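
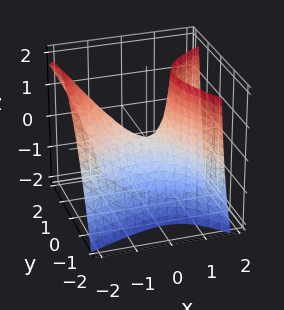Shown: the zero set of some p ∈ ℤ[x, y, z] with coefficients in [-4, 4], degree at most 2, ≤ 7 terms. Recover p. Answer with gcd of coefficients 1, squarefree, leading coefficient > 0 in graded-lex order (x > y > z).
2*x^2 - 3*x*y + 2*x*z - 3*y^2 - 2*z

1. The degree is 2 — the shape is more complex than any degree-1 surface.
2. From the axis intercepts and sections: it meets the y-axis at y = 0 (among the integer gridlines); it crosses the x-axis at the gridline x = 0.
3. Matching integer coefficients to the picture gives p.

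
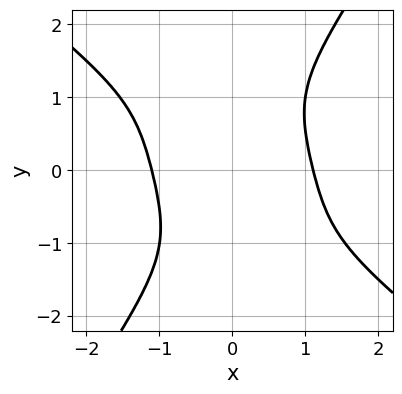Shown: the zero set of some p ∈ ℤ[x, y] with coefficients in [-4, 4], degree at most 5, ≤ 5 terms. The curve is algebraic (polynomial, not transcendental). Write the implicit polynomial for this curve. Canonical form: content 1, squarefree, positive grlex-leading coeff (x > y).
(a) Degree: the shape is more complex than any degree-3 curve, so deg p = 4.
(b) Against the integer gridlines: the curve avoids every integer y-axis point in the box.
(c) Putting this together gives p.

2*x^4 + 2*x^3*y - y^4 - 3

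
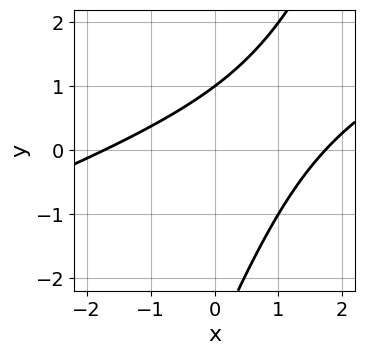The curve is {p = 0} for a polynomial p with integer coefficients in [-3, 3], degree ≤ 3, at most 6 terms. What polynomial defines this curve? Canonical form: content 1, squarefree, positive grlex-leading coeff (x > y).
(a) The degree is 2 — no degree-1 curve has this shape.
(b) Against the integer gridlines: one y-axis crossing is at y = 1.
(c) Fitting integer coefficients to these (and the overall shape) gives p.

x^2 - 3*x*y + y^2 + 2*y - 3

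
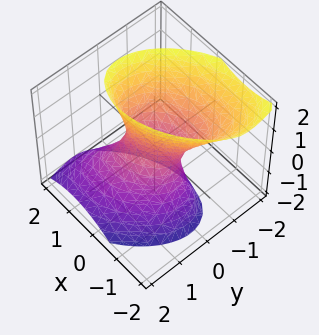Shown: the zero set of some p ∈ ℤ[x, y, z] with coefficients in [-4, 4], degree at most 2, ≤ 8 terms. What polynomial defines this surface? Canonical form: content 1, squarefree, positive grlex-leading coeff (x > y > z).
2*x^2 - 2*x*y + 3*y^2 + 2*y*z - z^2 - 1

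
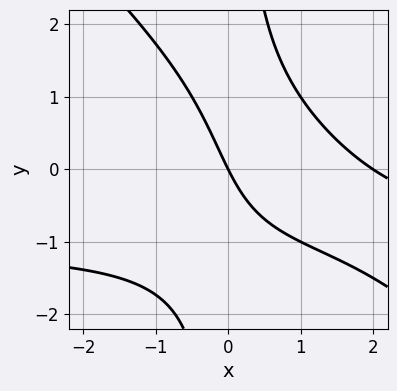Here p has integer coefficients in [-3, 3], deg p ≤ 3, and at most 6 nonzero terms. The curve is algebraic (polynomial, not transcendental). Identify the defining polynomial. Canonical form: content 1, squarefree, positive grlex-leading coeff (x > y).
deg p = 3. A generic line meets the curve in up to 3 points.
From the visible intercepts: it meets the y-axis at y = 0 (among the integer gridlines); the x-axis gridline crossings are at x ∈ {0, 2}.
The integer polynomial consistent with all of this is the stated p.

x^2*y + x*y^2 + x^2 - 2*x - y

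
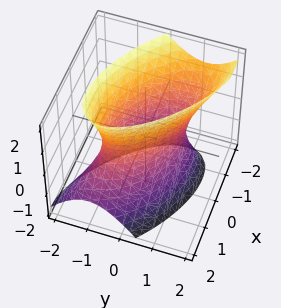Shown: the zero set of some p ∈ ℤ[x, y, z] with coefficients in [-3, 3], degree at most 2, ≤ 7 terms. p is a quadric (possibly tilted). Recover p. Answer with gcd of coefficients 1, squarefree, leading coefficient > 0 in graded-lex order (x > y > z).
2*x^2 + 3*x*y + x*z + 3*y^2 - z^2 - 2

First, the degree is 2 — a generic line meets the surface in up to 2 points.
Then, from the visible intercepts: among the integer gridlines, it crosses the x-axis at x ∈ {-1, 1}; the surface avoids every integer z-axis point in the box.
Finally, matching integer coefficients to the picture gives p.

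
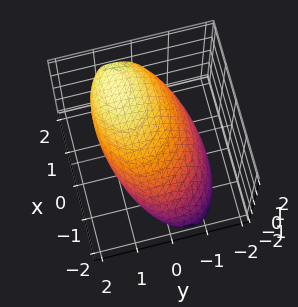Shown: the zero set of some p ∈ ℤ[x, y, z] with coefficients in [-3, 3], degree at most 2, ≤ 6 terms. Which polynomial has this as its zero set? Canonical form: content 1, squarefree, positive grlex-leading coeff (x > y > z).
First, deg p = 2. No degree-1 surface has this shape.
Next, observable constraints: the z-axis gridline crossings are at z ∈ {-1, 1}.
Finally, the integer polynomial consistent with all of this is the stated p.

x^2 - 2*x*z + 2*y^2 - 2*y*z + 3*z^2 - 3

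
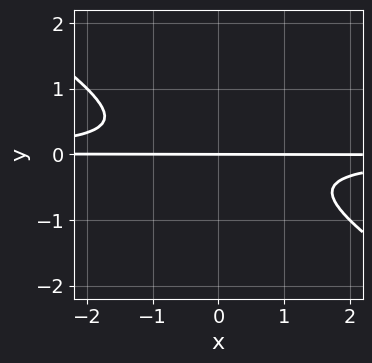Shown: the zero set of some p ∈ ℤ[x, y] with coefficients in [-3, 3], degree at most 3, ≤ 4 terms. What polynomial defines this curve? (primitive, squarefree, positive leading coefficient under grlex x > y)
First, degree: no degree-2 curve has this shape, so deg p = 3.
Next, observable constraints: every point of the x-axis in the box is on the curve; one y-axis crossing is at y = 0.
Finally, assembling these constraints gives the stated polynomial.

2*x*y^2 + 3*y^3 + y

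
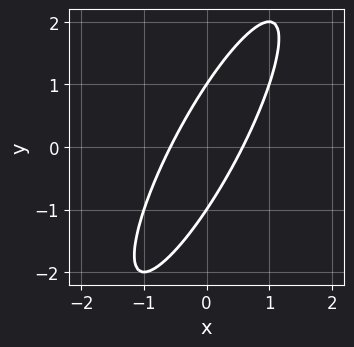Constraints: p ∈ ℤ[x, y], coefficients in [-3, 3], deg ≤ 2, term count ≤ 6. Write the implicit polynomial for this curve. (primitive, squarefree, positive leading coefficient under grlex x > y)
First, degree: no degree-1 curve has this shape, so deg p = 2.
Next, reading off the gridlines: among the integer gridlines, it crosses the y-axis at y ∈ {-1, 1}.
Finally, these observations pin down the coefficients.

3*x^2 - 3*x*y + y^2 - 1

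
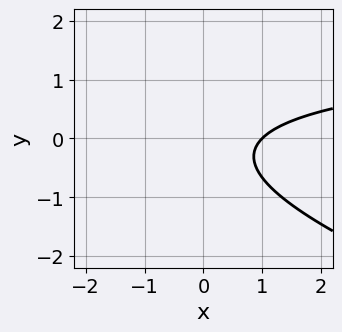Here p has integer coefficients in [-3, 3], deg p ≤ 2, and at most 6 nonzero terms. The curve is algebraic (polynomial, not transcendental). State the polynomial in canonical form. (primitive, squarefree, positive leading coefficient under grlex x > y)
x*y + 3*y^2 - 2*x + y + 2

deg p = 2.
Against the integer gridlines: it crosses the x-axis at the gridline x = 1; it misses every integer gridline on the y-axis.
Together with the visible shape, these determine p as stated.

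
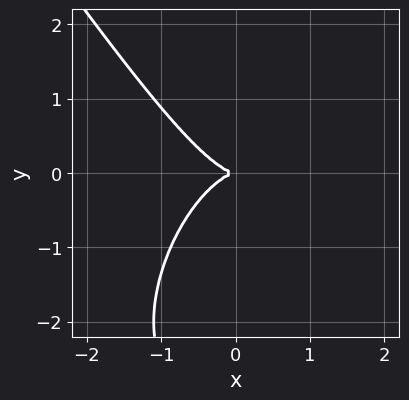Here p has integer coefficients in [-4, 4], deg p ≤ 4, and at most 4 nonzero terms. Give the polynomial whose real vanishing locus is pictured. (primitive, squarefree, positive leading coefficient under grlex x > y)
First, deg p = 3. No degree-2 curve has this shape.
Next, from the axis intercepts and sections: one x-axis crossing is at x = 0; it meets the y-axis at y = 0 (among the integer gridlines).
Finally, the integer polynomial consistent with all of this is the stated p.

3*x^3 + y^3 + 3*y^2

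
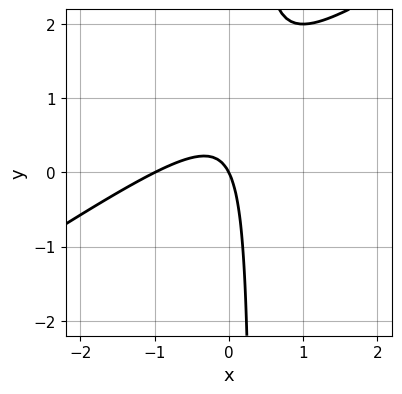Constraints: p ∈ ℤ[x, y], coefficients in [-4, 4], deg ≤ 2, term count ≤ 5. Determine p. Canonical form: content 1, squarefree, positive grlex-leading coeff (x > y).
Degree: no degree-1 curve has this shape, so deg p = 2.
Observable constraints: among the integer gridlines, it crosses the x-axis at x ∈ {-1, 0}; one y-axis crossing is at y = 0.
Fitting integer coefficients to these (and the overall shape) gives p.

2*x^2 - 3*x*y + 2*x + y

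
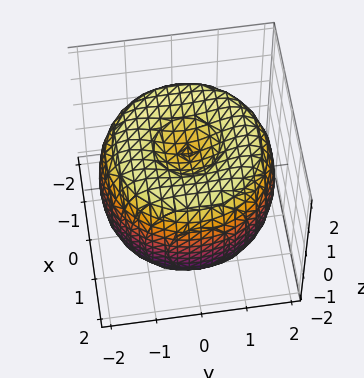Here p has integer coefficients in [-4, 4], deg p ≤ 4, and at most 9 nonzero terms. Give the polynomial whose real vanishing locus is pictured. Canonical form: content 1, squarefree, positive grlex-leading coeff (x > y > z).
(a) deg p = 4.
(b) Symmetries: the z-axis is an axis of rotation, so x and y enter only as x² + y².
(c) Reading off the gridlines: a circular section at z = -1 has radius between 1 and 2; among the integer gridlines, it crosses the z-axis at z ∈ {-1, 1}.
(d) These observations pin down the coefficients.

x^4 + 2*x^2*y^2 + y^4 - 3*x^2 - 3*y^2 + 2*z^2 - 2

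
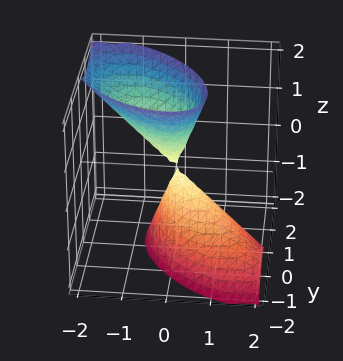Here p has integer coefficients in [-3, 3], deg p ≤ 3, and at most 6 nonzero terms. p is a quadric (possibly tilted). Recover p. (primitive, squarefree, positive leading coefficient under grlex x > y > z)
First, I count 2 distinct pieces.
Next, degree: no degree-1 surface has this shape, so deg p = 2.
Then, from the axis intercepts and sections: it crosses the z-axis at the gridline z = 0; it meets the x-axis at x = 0 (among the integer gridlines); it crosses the y-axis at the gridline y = 0.
Finally, fitting integer coefficients to these (and the overall shape) gives p.

3*x^2 + 3*x*y + 2*x*z + 3*y^2 - z^2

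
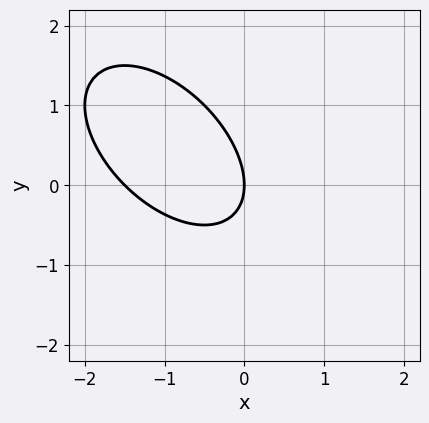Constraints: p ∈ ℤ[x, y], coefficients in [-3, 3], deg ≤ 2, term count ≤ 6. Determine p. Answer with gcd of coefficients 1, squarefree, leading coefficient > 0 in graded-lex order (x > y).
(a) Degree: no degree-1 curve has this shape, so deg p = 2.
(b) From the visible intercepts: it crosses the y-axis at the gridline y = 0; one x-axis crossing is at x = 0.
(c) Assembling these constraints gives the stated polynomial.

2*x^2 + 2*x*y + 2*y^2 + 3*x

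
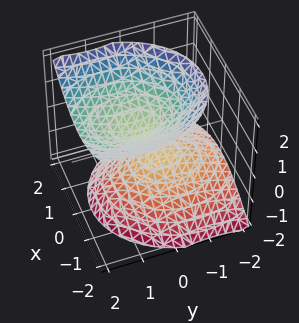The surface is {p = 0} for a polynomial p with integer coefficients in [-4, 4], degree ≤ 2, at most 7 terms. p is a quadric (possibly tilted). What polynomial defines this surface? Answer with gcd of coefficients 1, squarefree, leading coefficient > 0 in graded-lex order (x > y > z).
3*x^2 + 2*y^2 - 2*y*z - 3*z^2 + 1

1. The picture has 2 separate pieces. Treating them together as one polynomial.
2. deg p = 2. The shape is more complex than any degree-1 surface.
3. Reading off the gridlines: the surface avoids every integer y-axis point in the box; it misses every integer gridline on the x-axis.
4. Matching integer coefficients to the picture gives p.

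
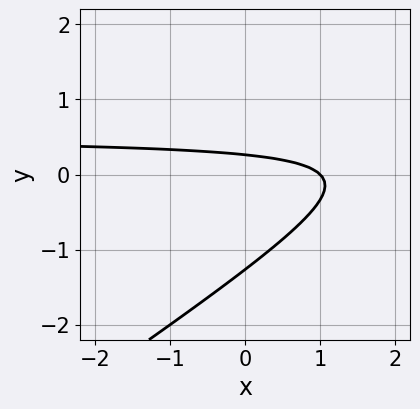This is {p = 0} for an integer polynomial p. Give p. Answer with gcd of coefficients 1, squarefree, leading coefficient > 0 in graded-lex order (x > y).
2*x*y - 3*y^2 - x - 3*y + 1

First, degree: no degree-1 curve has this shape, so deg p = 2.
Then, from the visible intercepts: it meets the x-axis at x = 1 (among the integer gridlines).
Finally, matching integer coefficients to the picture gives p.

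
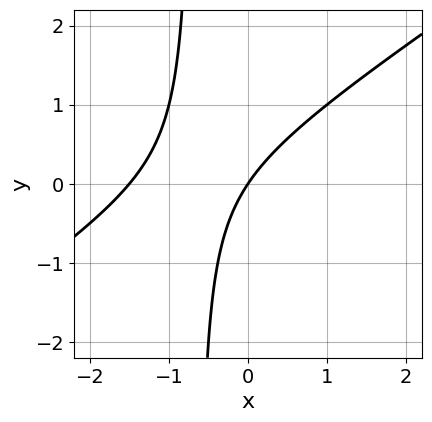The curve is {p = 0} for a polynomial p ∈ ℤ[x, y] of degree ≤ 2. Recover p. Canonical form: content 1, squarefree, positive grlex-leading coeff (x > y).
2*x^2 - 3*x*y + 3*x - 2*y

(a) The degree is 2 — the shape is more complex than any degree-1 curve.
(b) Against the integer gridlines: one x-axis crossing is at x = 0; it crosses the y-axis at the gridline y = 0.
(c) These observations pin down the coefficients.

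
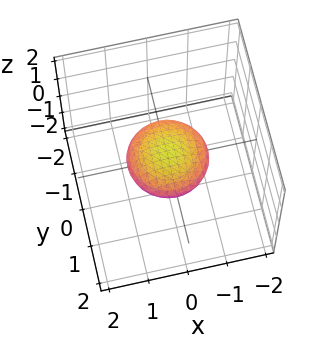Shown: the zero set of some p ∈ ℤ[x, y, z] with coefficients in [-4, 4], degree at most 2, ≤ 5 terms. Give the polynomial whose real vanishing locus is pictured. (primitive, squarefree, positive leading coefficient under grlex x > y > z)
x^2 + y^2 + 3*z^2 - 1

First, degree: a closed, bounded, convex surface; a quadric, so deg p = 2.
Next, symmetries: every cross-section ⟂ z is a circle, so x, y appear only via x² + y²; mirror symmetry z ↦ −z ⇒ only even powers of z.
Then, from the visible intercepts: among the integer gridlines, it crosses the y-axis at y ∈ {-1, 1}; a circular section at z = 0 has radius exactly 1; the x-axis gridline crossings are at x ∈ {-1, 1}.
Finally, solving for integer coefficients yields p as stated.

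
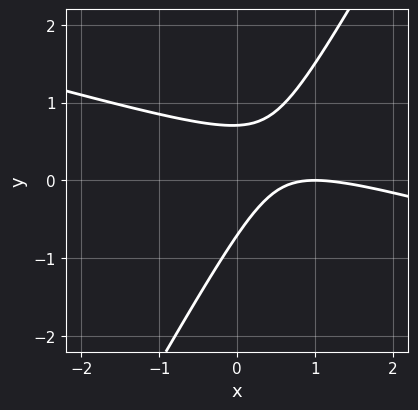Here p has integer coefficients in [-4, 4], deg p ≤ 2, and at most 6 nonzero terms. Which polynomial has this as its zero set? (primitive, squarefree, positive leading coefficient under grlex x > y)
Degree: a generic line meets the curve in up to 2 points, so deg p = 2.
Checking where it meets the axes: it meets the x-axis at x = 1 (among the integer gridlines).
These observations pin down the coefficients.

x^2 + 3*x*y - 2*y^2 - 2*x + 1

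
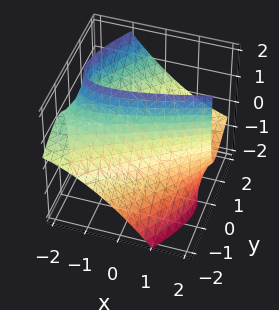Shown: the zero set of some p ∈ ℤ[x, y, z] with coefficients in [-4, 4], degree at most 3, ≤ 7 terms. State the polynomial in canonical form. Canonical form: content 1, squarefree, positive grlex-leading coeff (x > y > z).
(a) The degree is 2 — a generic line meets the surface in up to 2 points.
(b) Checking where it meets the axes: no z-intercept at any integer in the box.
(c) Solving for integer coefficients yields p as stated.

x^2 - 3*x*y + 2*y^2 - 3*y*z - 3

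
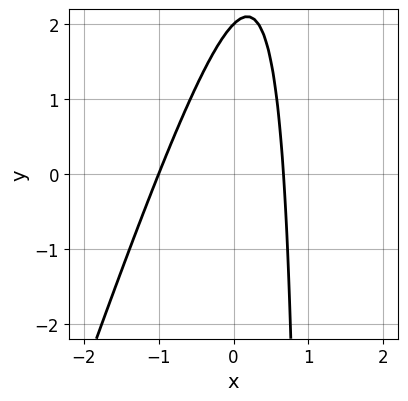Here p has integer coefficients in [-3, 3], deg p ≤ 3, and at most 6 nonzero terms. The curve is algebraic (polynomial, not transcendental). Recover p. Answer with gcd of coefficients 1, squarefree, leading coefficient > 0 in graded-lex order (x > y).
3*x^2 - x*y + x + y - 2

1. The degree is 2 — the shape is more complex than any degree-1 curve.
2. Reading off the gridlines: it meets the x-axis at x = -1 (among the integer gridlines); it crosses the y-axis at the gridline y = 2.
3. The integer polynomial consistent with all of this is the stated p.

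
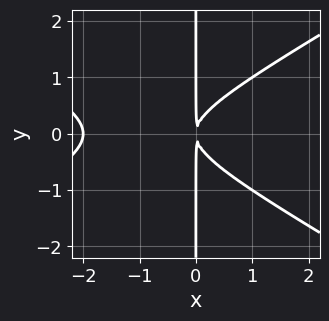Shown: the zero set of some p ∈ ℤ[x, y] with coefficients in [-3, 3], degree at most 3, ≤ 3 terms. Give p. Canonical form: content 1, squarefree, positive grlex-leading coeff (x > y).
x^3 - 3*x*y^2 + 2*x^2

(a) deg p = 3. No degree-2 curve has this shape.
(b) Symmetries: mirror symmetry y ↦ −y ⇒ only even powers of y.
(c) From the axis intercepts and sections: every point of the y-axis in the box is on the curve; it crosses the x-axis at the gridline x = -2.
(d) Matching integer coefficients to the picture gives p.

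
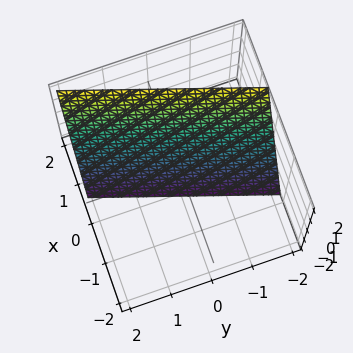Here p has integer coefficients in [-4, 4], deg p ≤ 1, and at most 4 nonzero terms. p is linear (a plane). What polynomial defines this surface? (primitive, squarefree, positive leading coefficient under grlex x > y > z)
The degree is 1 — every cross-section is a straight line — this is a plane.
Checking where it meets the axes: one y-axis crossing is at y = -2; it meets the z-axis at z = -2 (among the integer gridlines).
Fitting integer coefficients to these (and the overall shape) gives p.

3*x - y - z - 2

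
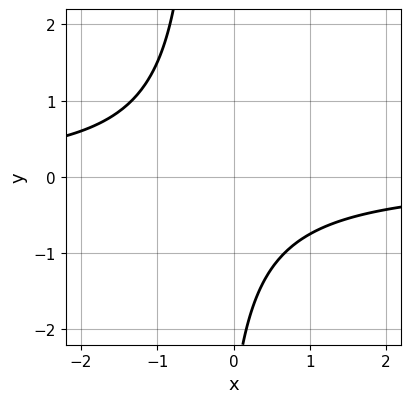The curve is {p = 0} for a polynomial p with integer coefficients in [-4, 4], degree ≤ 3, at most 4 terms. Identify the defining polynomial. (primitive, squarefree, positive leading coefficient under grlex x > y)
(a) deg p = 2.
(b) Against the integer gridlines: no x-intercept at any integer in the box; it misses every integer gridline on the y-axis.
(c) Matching integer coefficients to the picture gives p.

3*x*y + y + 3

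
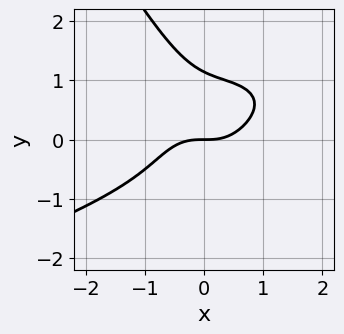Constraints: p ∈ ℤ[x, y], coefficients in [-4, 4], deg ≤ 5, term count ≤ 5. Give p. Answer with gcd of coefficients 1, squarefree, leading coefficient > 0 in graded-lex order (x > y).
(a) deg p = 4. No degree-3 curve has this shape.
(b) Checking where it meets the axes: it meets the x-axis at x = 0 (among the integer gridlines); it meets the y-axis at y = 0 (among the integer gridlines).
(c) Putting this together gives p.

3*x*y^3 + 2*y^4 + 3*x^3 - 2*x^2*y - 3*y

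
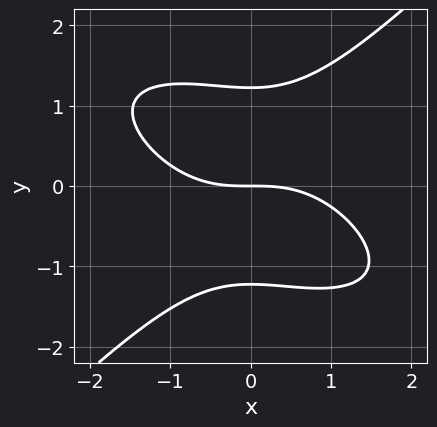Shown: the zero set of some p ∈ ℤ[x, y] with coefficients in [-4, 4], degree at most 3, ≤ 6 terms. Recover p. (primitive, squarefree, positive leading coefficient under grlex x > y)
x^3 + x^2*y - 2*y^3 + 3*y

1. deg p = 3.
2. Checking where it meets the axes: one x-axis crossing is at x = 0; it meets the y-axis at y = 0 (among the integer gridlines).
3. Matching integer coefficients to the picture gives p.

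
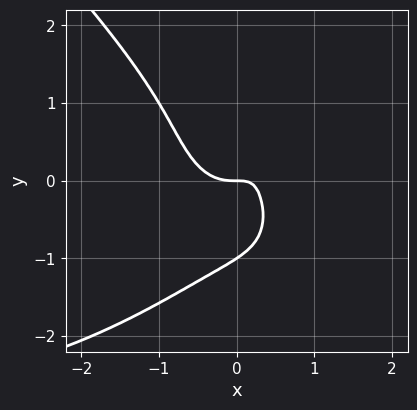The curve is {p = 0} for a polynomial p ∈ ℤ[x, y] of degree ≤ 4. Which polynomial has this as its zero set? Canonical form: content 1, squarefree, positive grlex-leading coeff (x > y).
x^3*y + y^4 + 3*x^3 - 2*x*y + y

First, degree: the shape is more complex than any degree-3 curve, so deg p = 4.
Next, against the integer gridlines: among the integer gridlines, it crosses the y-axis at y ∈ {-1, 0}; one x-axis crossing is at x = 0.
Finally, fitting integer coefficients to these (and the overall shape) gives p.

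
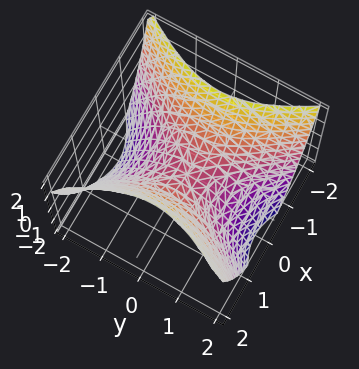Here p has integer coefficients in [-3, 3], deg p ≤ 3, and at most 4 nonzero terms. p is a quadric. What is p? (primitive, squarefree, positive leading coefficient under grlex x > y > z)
3*x^2 - 2*y^2 - 3*z

1. Degree: a hyperbolic paraboloid; a quadric, so deg p = 2.
2. Symmetries: the x ↦ −x reflection is a symmetry, so x appears only in even powers; it's symmetric under y → −y, forcing even powers of y.
3. From the axis intercepts and sections: one y-axis crossing is at y = 0; it meets the x-axis at x = 0 (among the integer gridlines).
4. These observations pin down the coefficients.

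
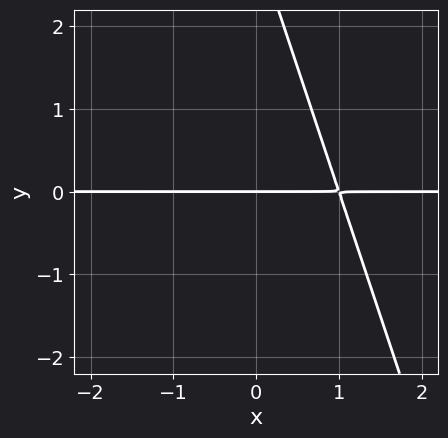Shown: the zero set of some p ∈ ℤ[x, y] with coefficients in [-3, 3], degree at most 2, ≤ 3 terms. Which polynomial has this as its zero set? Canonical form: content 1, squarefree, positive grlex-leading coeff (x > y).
3*x*y + y^2 - 3*y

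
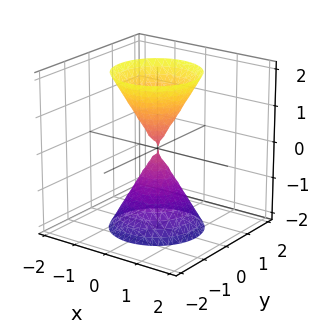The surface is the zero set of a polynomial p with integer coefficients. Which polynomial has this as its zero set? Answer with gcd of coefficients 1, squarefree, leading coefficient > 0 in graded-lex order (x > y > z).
3*x^2 + 3*y^2 - z^2

First, I count 2 distinct pieces.
Then, degree: two nappes meeting at a single point; a quadric, so deg p = 2.
Then, symmetry: every cross-section ⟂ z is a circle, so x, y appear only via x² + y²; it's symmetric under z → −z, forcing even powers of z.
Next, checking where it meets the axes: it crosses the z-axis at the gridline z = 0; it crosses the x-axis at the gridline x = 0; one y-axis crossing is at y = 0.
Finally, the integer polynomial consistent with all of this is the stated p.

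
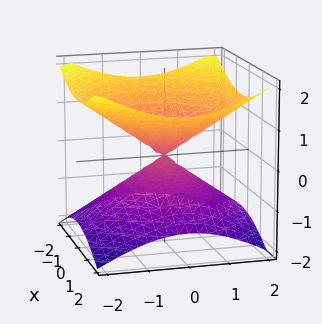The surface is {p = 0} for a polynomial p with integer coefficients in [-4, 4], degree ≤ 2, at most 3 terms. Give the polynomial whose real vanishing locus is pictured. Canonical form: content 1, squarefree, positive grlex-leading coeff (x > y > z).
x^2 + y^2 - 2*z^2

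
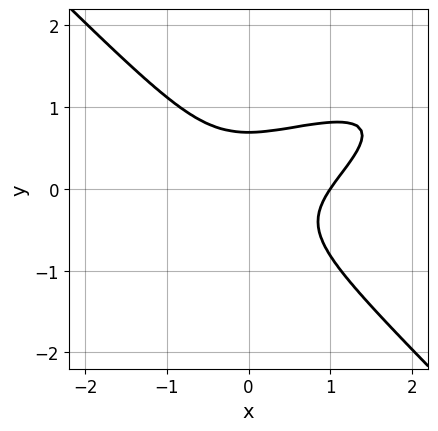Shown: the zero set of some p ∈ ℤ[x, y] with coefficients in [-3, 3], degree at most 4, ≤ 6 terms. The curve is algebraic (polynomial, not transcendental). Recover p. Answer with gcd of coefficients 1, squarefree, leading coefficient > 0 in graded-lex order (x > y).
1. deg p = 3. A generic line meets the curve in up to 3 points.
2. Observable constraints: it meets the x-axis at x = 1 (among the integer gridlines).
3. Fitting integer coefficients to these (and the overall shape) gives p.

x^3 - 2*x^2*y + 3*y^3 - 1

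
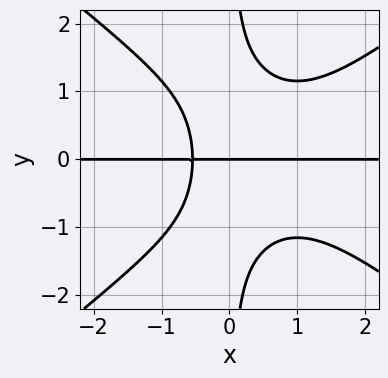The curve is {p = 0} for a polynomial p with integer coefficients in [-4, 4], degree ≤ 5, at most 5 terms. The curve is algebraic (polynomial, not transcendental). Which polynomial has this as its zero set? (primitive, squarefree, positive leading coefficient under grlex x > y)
2*x^3*y - 3*x*y^3 - 2*x^2*y + 2*x*y + 2*y

(a) Degree: the shape is more complex than any degree-3 curve, so deg p = 4.
(b) Reading off the gridlines: it meets the y-axis at y = 0 (among the integer gridlines); every point of the x-axis in the box is on the curve.
(c) The integer polynomial consistent with all of this is the stated p.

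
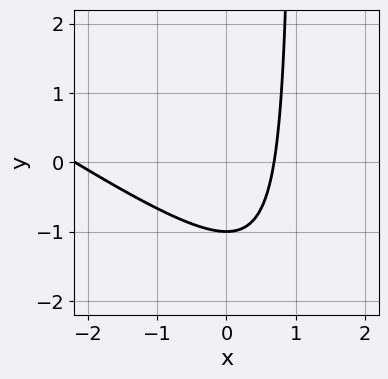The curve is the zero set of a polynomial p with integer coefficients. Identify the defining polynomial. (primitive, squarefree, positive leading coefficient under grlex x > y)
1. deg p = 2.
2. Reading off the gridlines: one y-axis crossing is at y = -1.
3. Together with the visible shape, these determine p as stated.

2*x^2 + 3*x*y + 3*x - 3*y - 3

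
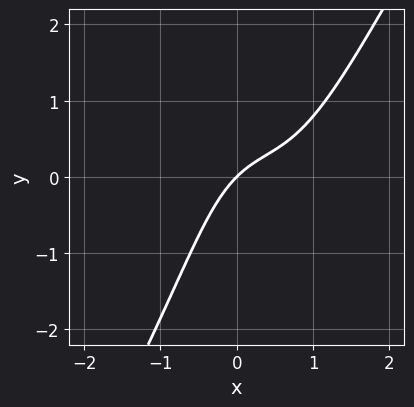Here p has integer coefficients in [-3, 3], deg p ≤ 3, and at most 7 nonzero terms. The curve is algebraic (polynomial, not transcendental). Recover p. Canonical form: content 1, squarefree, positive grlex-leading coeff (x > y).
3*x^3 - x*y^2 - 3*x^2 + 3*x - 3*y

(a) deg p = 3. The shape is more complex than any degree-2 curve.
(b) Observable constraints: one x-axis crossing is at x = 0; one y-axis crossing is at y = 0.
(c) Matching integer coefficients to the picture gives p.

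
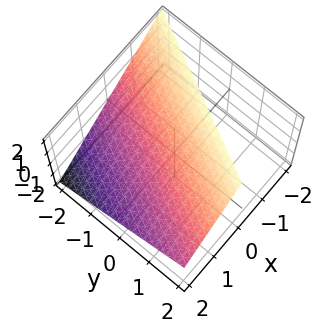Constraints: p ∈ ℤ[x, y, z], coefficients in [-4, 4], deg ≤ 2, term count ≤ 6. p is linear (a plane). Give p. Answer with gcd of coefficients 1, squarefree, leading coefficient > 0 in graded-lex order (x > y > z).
Degree: every cross-section is a straight line — this is a plane, so deg p = 1.
Against the integer gridlines: it crosses the y-axis at the gridline y = -2; it crosses the x-axis at the gridline x = 1.
Putting this together gives p. Check: (0, 0, 1) on the z-axis lies on the surface, and p(0, 0, 1) = 0. ✓

2*x - y + 2*z - 2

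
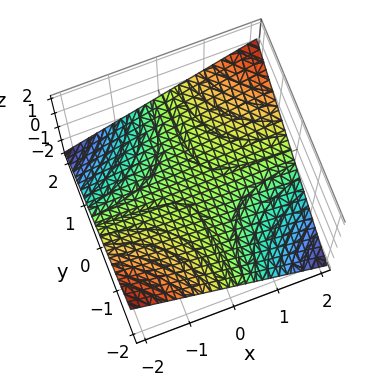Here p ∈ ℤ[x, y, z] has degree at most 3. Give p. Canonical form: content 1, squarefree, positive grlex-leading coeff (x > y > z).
1. Degree: a hyperbolic paraboloid; a quadric, so deg p = 2.
2. Against the integer gridlines: it crosses the z-axis at the gridline z = 0; every point of the x-axis in the box is on the surface; the visible y-axis segment lies entirely on the surface.
3. Together with the visible shape, these determine p as stated.

x*y - 3*z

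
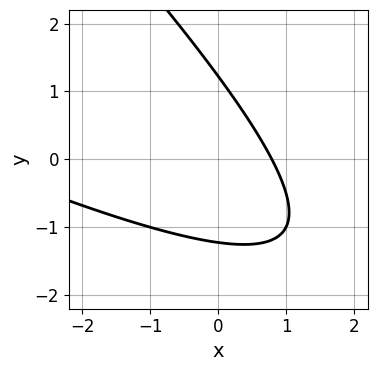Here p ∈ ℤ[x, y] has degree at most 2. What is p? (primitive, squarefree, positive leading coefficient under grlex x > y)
x^2 + 3*x*y + 2*y^2 + 3*x - 3

deg p = 2.
Putting this together gives p.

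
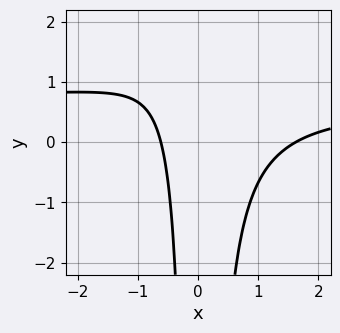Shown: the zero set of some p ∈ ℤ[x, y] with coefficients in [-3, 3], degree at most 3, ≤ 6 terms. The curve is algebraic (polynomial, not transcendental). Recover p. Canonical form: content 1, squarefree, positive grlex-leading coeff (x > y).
Degree: no degree-2 curve has this shape, so deg p = 3.
From the axis intercepts and sections: the curve avoids every integer y-axis point in the box.
Assembling these constraints gives the stated polynomial.

3*x^2*y - 2*x^2 + 2*x + 2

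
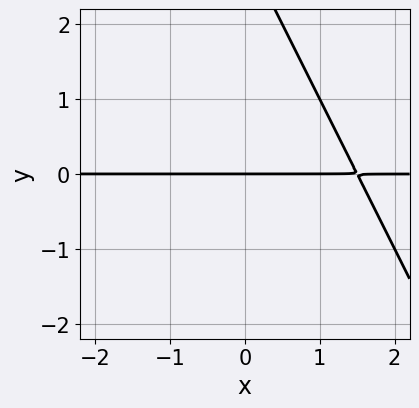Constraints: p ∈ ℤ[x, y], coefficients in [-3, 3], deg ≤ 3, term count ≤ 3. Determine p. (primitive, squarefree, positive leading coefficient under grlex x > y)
The degree is 2 — the shape is more complex than any degree-1 curve.
Observable constraints: the visible x-axis segment lies entirely on the curve; it crosses the y-axis at the gridline y = 0.
Fitting integer coefficients to these (and the overall shape) gives p.

2*x*y + y^2 - 3*y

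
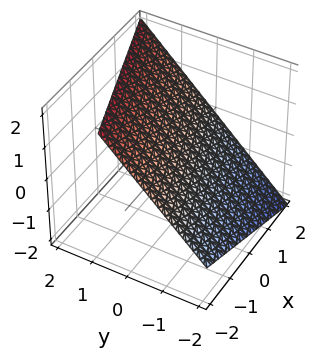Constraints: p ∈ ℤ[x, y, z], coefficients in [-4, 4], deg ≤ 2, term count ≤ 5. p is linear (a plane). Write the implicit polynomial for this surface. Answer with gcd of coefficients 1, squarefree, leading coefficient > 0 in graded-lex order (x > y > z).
x - 3*y + 3*z - 2

(a) deg p = 1. The surface is flat (a plane).
(b) Against the integer gridlines: one x-axis crossing is at x = 2.
(c) Putting this together gives p.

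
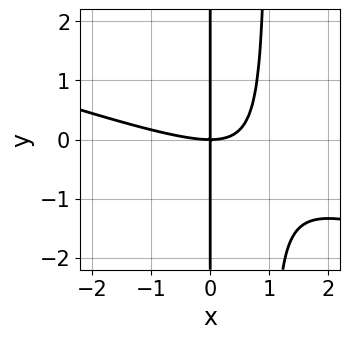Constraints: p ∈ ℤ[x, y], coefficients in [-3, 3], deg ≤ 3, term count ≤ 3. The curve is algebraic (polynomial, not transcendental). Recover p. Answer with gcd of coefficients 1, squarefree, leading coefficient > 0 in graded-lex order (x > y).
(a) Degree: no degree-2 curve has this shape, so deg p = 3.
(b) Reading off the gridlines: every point of the y-axis in the box is on the curve; it meets the x-axis at x = 0 (among the integer gridlines).
(c) Fitting integer coefficients to these (and the overall shape) gives p.

x^3 + 3*x^2*y - 3*x*y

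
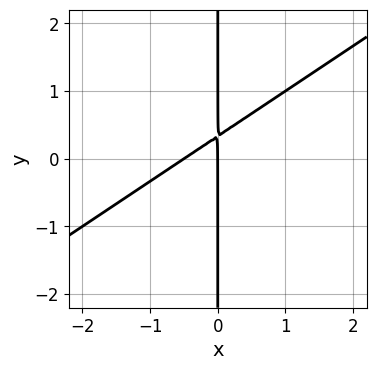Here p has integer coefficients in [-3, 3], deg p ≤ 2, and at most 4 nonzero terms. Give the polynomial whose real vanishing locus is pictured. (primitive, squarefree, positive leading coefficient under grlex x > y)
2*x^2 - 3*x*y + x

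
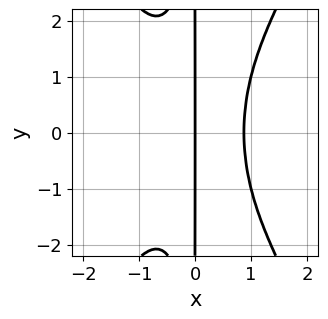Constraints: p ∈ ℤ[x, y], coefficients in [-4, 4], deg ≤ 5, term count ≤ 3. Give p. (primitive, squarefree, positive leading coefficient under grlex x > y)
1. Degree: a generic line meets the curve in up to 4 points, so deg p = 4.
2. Symmetries: it's symmetric under y → −y, forcing even powers of y.
3. Reading off the gridlines: every point of the y-axis in the box is on the curve; one x-axis crossing is at x = 0.
4. The integer polynomial consistent with all of this is the stated p.

3*x^4 - x^2*y^2 - 2*x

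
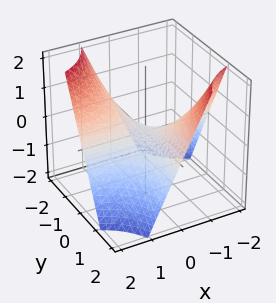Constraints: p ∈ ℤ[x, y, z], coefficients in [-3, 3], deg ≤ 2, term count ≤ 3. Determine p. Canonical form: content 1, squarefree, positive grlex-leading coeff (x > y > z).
1. Degree: a saddle surface; a quadric, so deg p = 2.
2. Observable constraints: every point of the y-axis in the box is on the surface; one z-axis crossing is at z = 0; the visible x-axis segment lies entirely on the surface.
3. Fitting integer coefficients to these (and the overall shape) gives p.

x*y + z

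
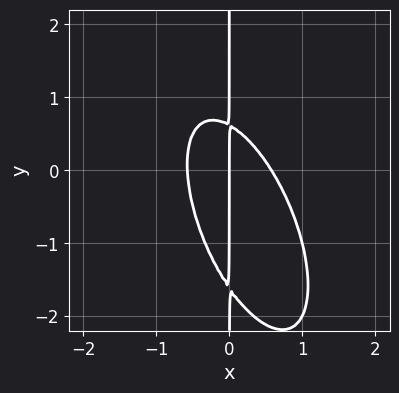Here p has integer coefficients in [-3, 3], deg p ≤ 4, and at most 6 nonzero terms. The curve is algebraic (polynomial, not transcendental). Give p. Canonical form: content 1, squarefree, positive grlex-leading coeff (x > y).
3*x^3 + 2*x^2*y + x*y^2 + x*y - x

1. The degree is 3 — no degree-2 curve has this shape.
2. Against the integer gridlines: one x-axis crossing is at x = 0; the visible y-axis segment lies entirely on the curve.
3. Matching integer coefficients to the picture gives p.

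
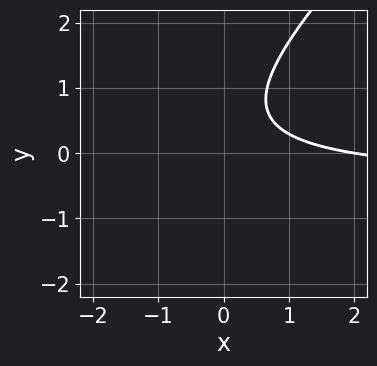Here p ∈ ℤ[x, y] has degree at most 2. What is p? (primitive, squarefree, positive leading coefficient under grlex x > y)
(a) The degree is 2 — the shape is more complex than any degree-1 curve.
(b) Observable constraints: it misses every integer gridline on the y-axis; one x-axis crossing is at x = 2.
(c) Fitting integer coefficients to these (and the overall shape) gives p.

2*x*y - 2*y^2 + x + 2*y - 2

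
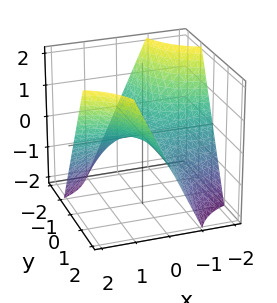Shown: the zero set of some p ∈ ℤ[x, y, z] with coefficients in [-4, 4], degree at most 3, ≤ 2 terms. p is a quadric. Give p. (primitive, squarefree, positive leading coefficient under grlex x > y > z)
Degree: a saddle surface; a quadric, so deg p = 2.
Checking where it meets the axes: the visible y-axis segment lies entirely on the surface; the visible x-axis segment lies entirely on the surface.
Putting this together gives p.

x*y - z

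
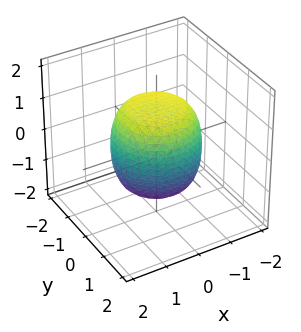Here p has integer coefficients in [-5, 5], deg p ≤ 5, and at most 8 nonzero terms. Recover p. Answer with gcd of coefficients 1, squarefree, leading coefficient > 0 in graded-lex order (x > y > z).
The degree is 4 — the shape is more complex than any degree-3 surface.
By symmetry, the surface is invariant under rotation about z: p = q(x² + y², z).
Reading off the gridlines: a circular section at z = 1 has radius exactly 1.
Together with the visible shape, these determine p as stated.

2*x^4 + 4*x^2*y^2 + 2*y^4 - x^2 - y^2 + 2*z^2 - 3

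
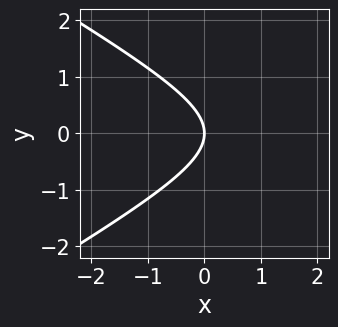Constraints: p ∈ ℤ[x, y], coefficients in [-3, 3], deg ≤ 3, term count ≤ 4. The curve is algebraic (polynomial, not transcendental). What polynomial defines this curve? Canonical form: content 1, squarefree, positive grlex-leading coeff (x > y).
First, deg p = 2.
Next, symmetries: mirror symmetry y ↦ −y ⇒ only even powers of y.
Then, checking where it meets the axes: it meets the x-axis at x = 0 (among the integer gridlines); one y-axis crossing is at y = 0.
Finally, these observations pin down the coefficients.

x^2 - 3*y^2 - 3*x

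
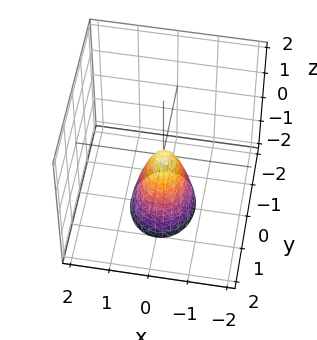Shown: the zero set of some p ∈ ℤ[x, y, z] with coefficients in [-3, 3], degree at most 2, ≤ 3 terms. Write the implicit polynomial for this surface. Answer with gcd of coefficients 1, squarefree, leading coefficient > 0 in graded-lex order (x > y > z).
3*x^2 + 2*y^2 + z

(a) Degree: a paraboloid; a quadric, so deg p = 2.
(b) Symmetries: mirror symmetry y ↦ −y ⇒ only even powers of y; the x ↦ −x reflection is a symmetry, so x appears only in even powers.
(c) Reading off the gridlines: it crosses the y-axis at the gridline y = 0; it crosses the x-axis at the gridline x = 0; it crosses the z-axis at the gridline z = 0.
(d) Assembling these constraints gives the stated polynomial.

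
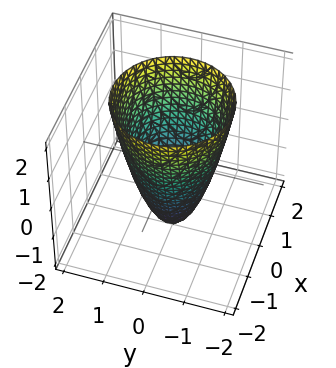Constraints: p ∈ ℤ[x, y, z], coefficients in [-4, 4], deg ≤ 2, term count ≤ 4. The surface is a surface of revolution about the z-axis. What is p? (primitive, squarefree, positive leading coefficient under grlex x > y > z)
(a) Degree: the shape is more complex than any degree-1 surface, so deg p = 2.
(b) Symmetry: the z-axis is an axis of rotation, so x and y enter only as x² + y².
(c) Reading off the gridlines: one z-axis crossing is at z = -2; the x-axis gridline crossings are at x ∈ {-1, 1}; a circular section at z = 0 has radius exactly 1; among the integer gridlines, it crosses the y-axis at y ∈ {-1, 1}.
(d) Solving for integer coefficients yields p as stated.

2*x^2 + 2*y^2 - z - 2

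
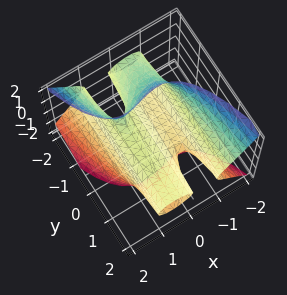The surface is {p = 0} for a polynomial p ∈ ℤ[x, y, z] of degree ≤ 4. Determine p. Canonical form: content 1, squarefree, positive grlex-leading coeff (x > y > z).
deg p = 3. A generic line meets the surface in up to 3 points.
From the axis intercepts and sections: one z-axis crossing is at z = 0; the visible y-axis segment lies entirely on the surface; the x-axis gridline crossings are at x ∈ {-1, 0, 1}.
Putting this together gives p.

x^3 + y*z^2 - x + z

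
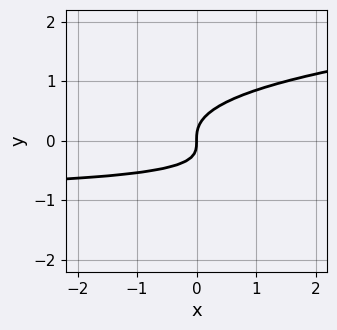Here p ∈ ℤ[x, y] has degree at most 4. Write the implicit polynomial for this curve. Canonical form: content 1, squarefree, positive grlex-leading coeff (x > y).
3*y^3 - x*y - x

First, the degree is 3 — no degree-2 curve has this shape.
Next, against the integer gridlines: it crosses the y-axis at the gridline y = 0; it crosses the x-axis at the gridline x = 0.
Finally, the integer polynomial consistent with all of this is the stated p.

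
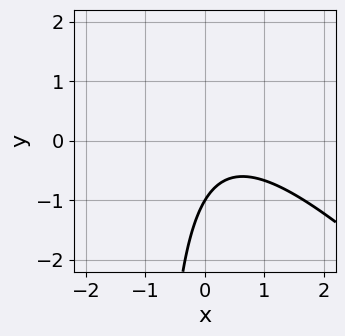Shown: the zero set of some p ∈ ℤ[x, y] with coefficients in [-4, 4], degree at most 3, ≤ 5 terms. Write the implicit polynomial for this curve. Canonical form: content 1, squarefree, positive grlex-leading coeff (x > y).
3*x^2 + 3*x*y - 2*x + 3*y + 3

First, the degree is 2 — a generic line meets the curve in up to 2 points.
Then, checking where it meets the axes: it crosses the y-axis at the gridline y = -1; it misses every integer gridline on the x-axis.
Finally, matching integer coefficients to the picture gives p.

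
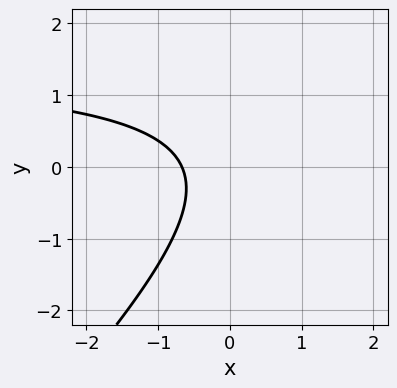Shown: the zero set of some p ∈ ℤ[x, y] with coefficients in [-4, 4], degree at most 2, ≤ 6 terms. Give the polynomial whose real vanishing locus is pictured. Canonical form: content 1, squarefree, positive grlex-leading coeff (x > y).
2*x*y - 2*y^2 - 3*x - 2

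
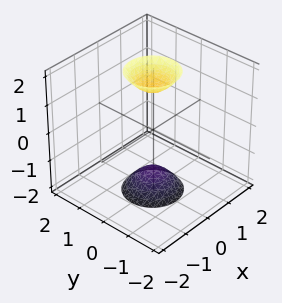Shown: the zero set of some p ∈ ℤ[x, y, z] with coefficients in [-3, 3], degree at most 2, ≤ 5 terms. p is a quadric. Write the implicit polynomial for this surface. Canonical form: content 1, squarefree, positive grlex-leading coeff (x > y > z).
1. There are 2 components. Treating them together as one polynomial.
2. deg p = 2. Two sheets facing apart; a quadric.
3. Symmetries: rotational symmetry about the z-axis ⇒ p depends on x, y only through x² + y²; the z ↦ −z reflection is a symmetry, so z appears only in even powers.
4. Against the integer gridlines: a circular section at z = 2 has radius between 0 and 1; no y-intercept at any integer in the box.
5. Solving for integer coefficients yields p as stated.

3*x^2 + 3*y^2 - z^2 + 2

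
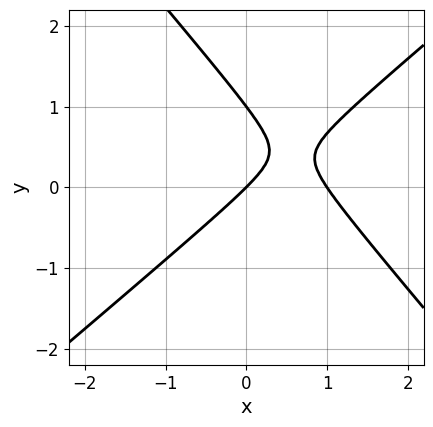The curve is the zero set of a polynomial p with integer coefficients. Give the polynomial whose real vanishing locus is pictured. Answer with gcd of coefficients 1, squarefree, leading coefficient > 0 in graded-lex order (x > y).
(a) Degree: no degree-1 curve has this shape, so deg p = 2.
(b) Reading off the gridlines: among the integer gridlines, it crosses the y-axis at y ∈ {0, 1}; the x-axis gridline crossings are at x ∈ {0, 1}.
(c) Together with the visible shape, these determine p as stated.

3*x^2 - x*y - 3*y^2 - 3*x + 3*y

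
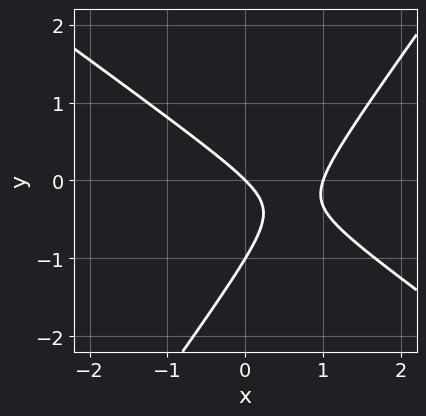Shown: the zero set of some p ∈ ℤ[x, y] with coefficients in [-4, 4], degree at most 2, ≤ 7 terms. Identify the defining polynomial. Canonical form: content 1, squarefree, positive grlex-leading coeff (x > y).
3*x^2 + 2*x*y - 3*y^2 - 3*x - 3*y

Degree: a generic line meets the curve in up to 2 points, so deg p = 2.
From the axis intercepts and sections: the x-axis gridline crossings are at x ∈ {0, 1}; among the integer gridlines, it crosses the y-axis at y ∈ {-1, 0}.
Matching integer coefficients to the picture gives p.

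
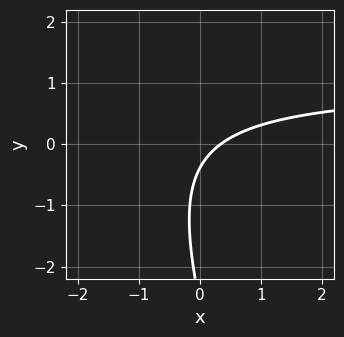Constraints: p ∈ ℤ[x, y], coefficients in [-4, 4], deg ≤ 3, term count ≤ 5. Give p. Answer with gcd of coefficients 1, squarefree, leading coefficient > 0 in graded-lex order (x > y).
3*x*y + y^2 - 3*x + 3*y + 1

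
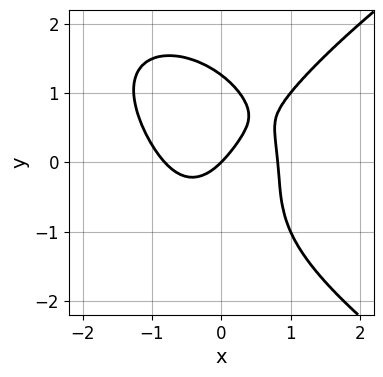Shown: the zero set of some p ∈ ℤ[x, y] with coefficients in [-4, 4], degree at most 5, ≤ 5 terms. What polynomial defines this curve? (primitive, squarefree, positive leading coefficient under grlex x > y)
Degree: the shape is more complex than any degree-3 curve, so deg p = 4.
Checking where it meets the axes: it crosses the y-axis at the gridline y = 0; it crosses the x-axis at the gridline x = 0.
These observations pin down the coefficients.

y^4 - 3*x^3 + 2*x*y + 2*x - 2*y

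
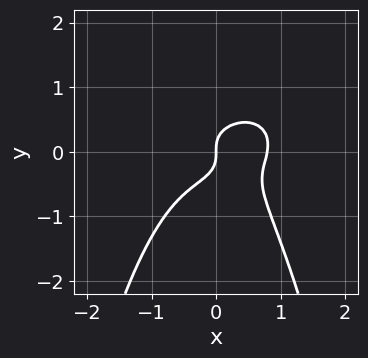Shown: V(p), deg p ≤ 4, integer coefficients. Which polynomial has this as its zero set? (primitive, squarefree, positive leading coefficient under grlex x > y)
2*x^4 - x^3*y + 3*x^2*y^2 + 3*y^3 - x

1. deg p = 4.
2. Against the integer gridlines: it crosses the y-axis at the gridline y = 0; it crosses the x-axis at the gridline x = 0.
3. Assembling these constraints gives the stated polynomial.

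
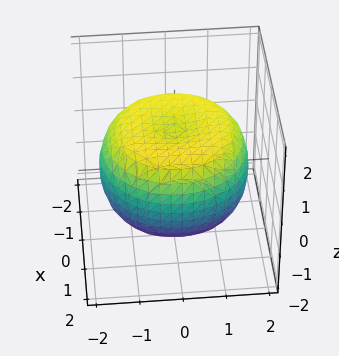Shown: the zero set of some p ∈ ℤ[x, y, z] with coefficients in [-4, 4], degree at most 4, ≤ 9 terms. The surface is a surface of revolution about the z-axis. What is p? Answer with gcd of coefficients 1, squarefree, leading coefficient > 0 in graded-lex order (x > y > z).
First, the degree is 4 — the shape is more complex than any degree-3 surface.
Next, symmetries: the surface is invariant under rotation about z: p = q(x² + y², z).
Then, observable constraints: the z-axis gridline crossings are at z ∈ {-1, 1}; a circular section at z = 0 has radius between 1 and 2.
Finally, putting this together gives p.

x^4 + 2*x^2*y^2 + y^4 - 2*x^2 - 2*y^2 + 3*z^2 - 3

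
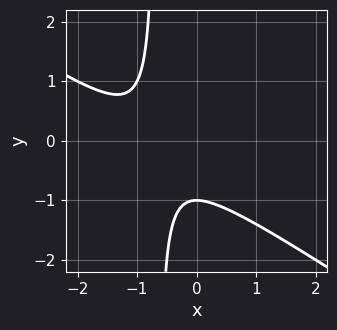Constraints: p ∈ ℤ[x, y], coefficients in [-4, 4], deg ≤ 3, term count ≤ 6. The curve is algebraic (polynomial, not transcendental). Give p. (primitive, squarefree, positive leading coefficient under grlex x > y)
2*x^2 + 3*x*y + 3*x + 2*y + 2

First, degree: the shape is more complex than any degree-1 curve, so deg p = 2.
Next, from the visible intercepts: the curve avoids every integer x-axis point in the box; it crosses the y-axis at the gridline y = -1.
Finally, the integer polynomial consistent with all of this is the stated p.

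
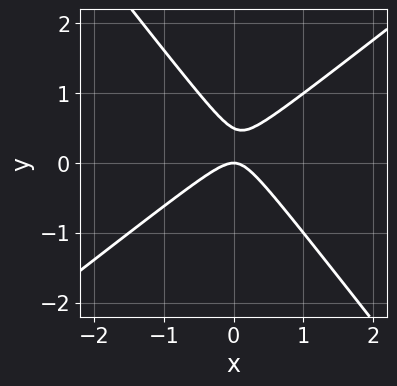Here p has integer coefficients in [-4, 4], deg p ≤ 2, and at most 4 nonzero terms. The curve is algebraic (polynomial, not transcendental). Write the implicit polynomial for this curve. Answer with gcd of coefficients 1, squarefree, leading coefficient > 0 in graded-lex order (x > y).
2*x^2 - x*y - 2*y^2 + y

1. deg p = 2.
2. Checking where it meets the axes: it meets the y-axis at y = 0 (among the integer gridlines); it meets the x-axis at x = 0 (among the integer gridlines).
3. Assembling these constraints gives the stated polynomial.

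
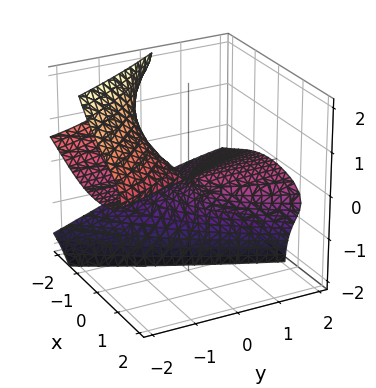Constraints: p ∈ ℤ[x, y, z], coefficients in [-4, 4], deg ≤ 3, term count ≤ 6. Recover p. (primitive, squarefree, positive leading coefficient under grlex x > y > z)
(a) The picture has 2 separate pieces.
(b) The degree is 3 — no degree-2 surface has this shape.
(c) From the visible intercepts: the visible y-axis segment lies entirely on the surface.
(d) The integer polynomial consistent with all of this is the stated p.

3*x*z^2 + z^3 + x^2 + 3*y*z + 3*z^2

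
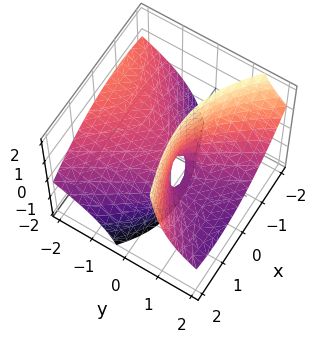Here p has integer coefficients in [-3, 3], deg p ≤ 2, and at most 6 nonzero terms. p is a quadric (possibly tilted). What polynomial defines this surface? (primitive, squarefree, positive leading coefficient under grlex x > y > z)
x^2 - x*y - y^2 - 3*y*z + z

1. deg p = 2. The shape is more complex than any degree-1 surface.
2. Checking where it meets the axes: it crosses the y-axis at the gridline y = 0; one z-axis crossing is at z = 0; it crosses the x-axis at the gridline x = 0.
3. Together with the visible shape, these determine p as stated.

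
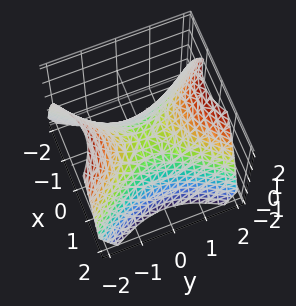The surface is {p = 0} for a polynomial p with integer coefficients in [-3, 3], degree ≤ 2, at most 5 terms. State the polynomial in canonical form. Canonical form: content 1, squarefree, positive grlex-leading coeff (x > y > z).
3*x^2 - 2*y^2 + 3*z

1. Degree: a saddle surface; a quadric, so deg p = 2.
2. Symmetries: the x ↦ −x reflection is a symmetry, so x appears only in even powers; the y ↦ −y reflection is a symmetry, so y appears only in even powers.
3. Reading off the gridlines: one z-axis crossing is at z = 0; it meets the y-axis at y = 0 (among the integer gridlines); it crosses the x-axis at the gridline x = 0.
4. These observations pin down the coefficients.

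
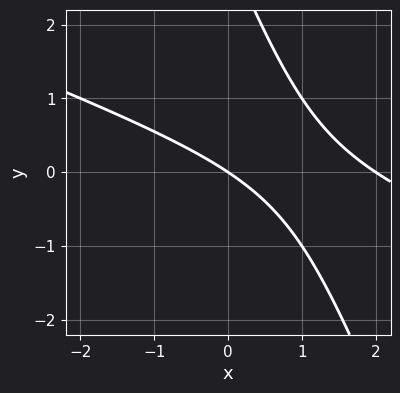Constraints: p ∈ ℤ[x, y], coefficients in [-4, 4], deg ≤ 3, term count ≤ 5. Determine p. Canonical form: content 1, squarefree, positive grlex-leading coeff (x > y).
x^2 + 3*x*y + y^2 - 2*x - 3*y

Degree: no degree-1 curve has this shape, so deg p = 2.
Checking where it meets the axes: it meets the y-axis at y = 0 (among the integer gridlines); among the integer gridlines, it crosses the x-axis at x ∈ {0, 2}.
Assembling these constraints gives the stated polynomial.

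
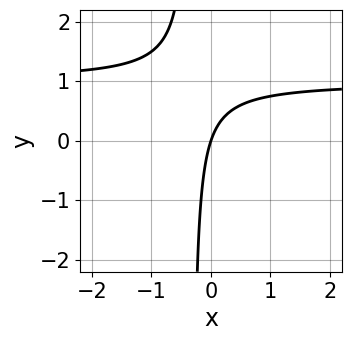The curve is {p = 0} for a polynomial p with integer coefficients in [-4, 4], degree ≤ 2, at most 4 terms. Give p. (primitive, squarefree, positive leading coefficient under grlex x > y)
3*x*y - 3*x + y

(a) Degree: a generic line meets the curve in up to 2 points, so deg p = 2.
(b) Reading off the gridlines: it meets the x-axis at x = 0 (among the integer gridlines); it meets the y-axis at y = 0 (among the integer gridlines).
(c) Together with the visible shape, these determine p as stated.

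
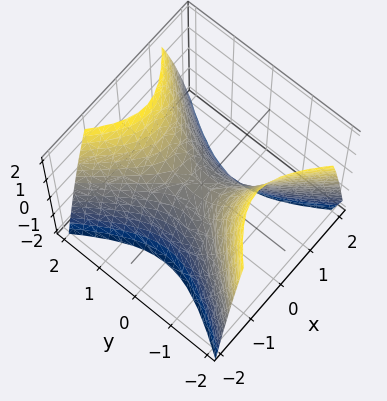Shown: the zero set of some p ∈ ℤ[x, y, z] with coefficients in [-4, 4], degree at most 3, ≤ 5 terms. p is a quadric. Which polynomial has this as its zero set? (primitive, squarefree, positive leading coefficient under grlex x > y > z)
3*x^2 - 2*y^2 + 2*z

1. Degree: a saddle surface; a quadric, so deg p = 2.
2. Symmetries: mirror symmetry x ↦ −x ⇒ only even powers of x; the y ↦ −y reflection is a symmetry, so y appears only in even powers.
3. Against the integer gridlines: it crosses the x-axis at the gridline x = 0; one y-axis crossing is at y = 0; one z-axis crossing is at z = 0.
4. Putting this together gives p.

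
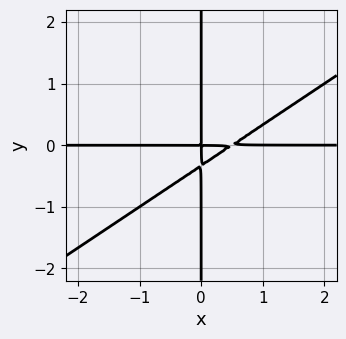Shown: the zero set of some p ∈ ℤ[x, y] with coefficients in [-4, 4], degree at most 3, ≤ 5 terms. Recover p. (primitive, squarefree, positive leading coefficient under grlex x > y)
2*x^2*y - 3*x*y^2 - x*y

deg p = 3.
From the visible intercepts: every point of the x-axis in the box is on the curve; every point of the y-axis in the box is on the curve.
Putting this together gives p.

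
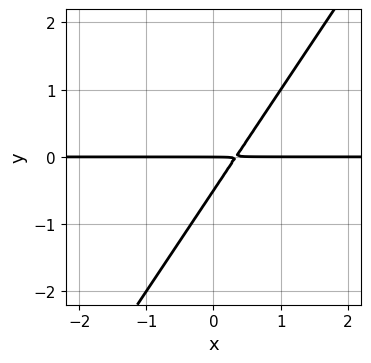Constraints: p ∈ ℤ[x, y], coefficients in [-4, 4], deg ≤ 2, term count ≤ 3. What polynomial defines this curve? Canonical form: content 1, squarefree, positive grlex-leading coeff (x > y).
3*x*y - 2*y^2 - y

deg p = 2. The shape is more complex than any degree-1 curve.
Against the integer gridlines: it crosses the y-axis at the gridline y = 0; the visible x-axis segment lies entirely on the curve.
Together with the visible shape, these determine p as stated.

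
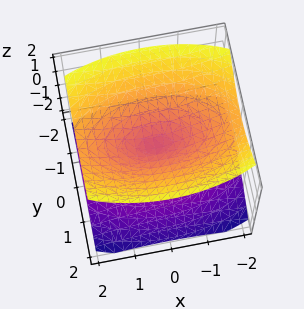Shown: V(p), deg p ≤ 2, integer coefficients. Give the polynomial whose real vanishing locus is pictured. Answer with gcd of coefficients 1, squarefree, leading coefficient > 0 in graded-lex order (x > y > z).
1. I count 2 distinct pieces. They look like related sheets of one shape, so recover p as a whole.
2. deg p = 2. Two nappes meeting at a single point; a quadric.
3. Symmetries: mirror symmetry z ↦ −z ⇒ only even powers of z; mirror symmetry x ↦ −x ⇒ only even powers of x; the y ↦ −y reflection is a symmetry, so y appears only in even powers.
4. From the visible intercepts: it crosses the x-axis at the gridline x = 0; it meets the y-axis at y = 0 (among the integer gridlines).
5. The integer polynomial consistent with all of this is the stated p.

x^2 + 3*y^2 - 3*z^2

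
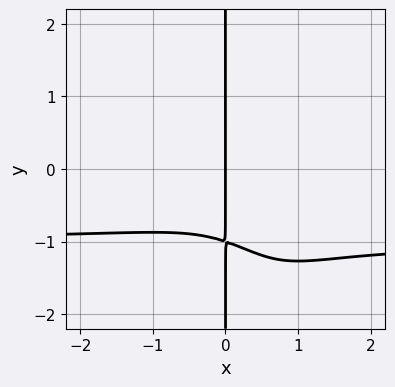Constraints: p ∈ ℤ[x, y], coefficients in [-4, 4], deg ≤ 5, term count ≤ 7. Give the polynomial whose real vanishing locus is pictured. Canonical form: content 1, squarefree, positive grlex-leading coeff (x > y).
3*x^3*y + x^2*y^2 + 3*x^3 + 3*x*y + 3*x

First, deg p = 4. No degree-3 curve has this shape.
Then, from the axis intercepts and sections: every point of the y-axis in the box is on the curve; it crosses the x-axis at the gridline x = 0.
Finally, these observations pin down the coefficients.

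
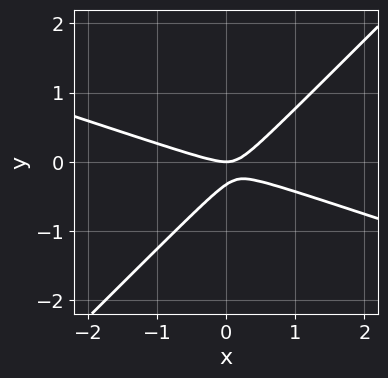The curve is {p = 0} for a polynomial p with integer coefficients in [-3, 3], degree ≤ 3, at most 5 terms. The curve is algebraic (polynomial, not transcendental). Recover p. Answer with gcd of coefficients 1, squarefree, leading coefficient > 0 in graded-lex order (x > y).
The degree is 2 — a generic line meets the curve in up to 2 points.
From the axis intercepts and sections: it crosses the y-axis at the gridline y = 0; one x-axis crossing is at x = 0.
Fitting integer coefficients to these (and the overall shape) gives p.

x^2 + 2*x*y - 3*y^2 - y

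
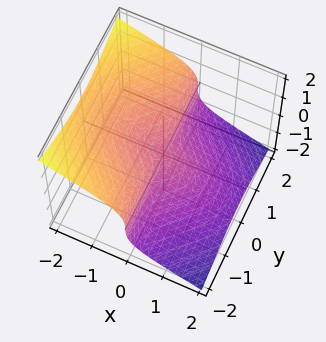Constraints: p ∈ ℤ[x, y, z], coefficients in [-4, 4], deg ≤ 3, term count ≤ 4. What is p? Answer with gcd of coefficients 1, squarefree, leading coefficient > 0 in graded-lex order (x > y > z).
1. Degree: a generic line meets the surface in up to 3 points, so deg p = 3.
2. Checking where it meets the axes: the visible y-axis segment lies entirely on the surface; one z-axis crossing is at z = 0; it crosses the x-axis at the gridline x = 0.
3. Matching integer coefficients to the picture gives p.

x^3 + 2*x*y^2 - x*z^2 + 3*z^3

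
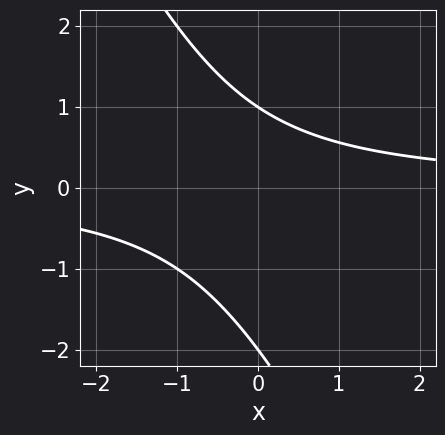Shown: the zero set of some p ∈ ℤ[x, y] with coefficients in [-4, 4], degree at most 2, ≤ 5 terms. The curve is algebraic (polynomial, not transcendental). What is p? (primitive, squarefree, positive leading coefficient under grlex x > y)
2*x*y + y^2 + y - 2

1. Degree: the shape is more complex than any degree-1 curve, so deg p = 2.
2. From the visible intercepts: the y-axis gridline crossings are at y ∈ {-2, 1}; it misses every integer gridline on the x-axis.
3. Fitting integer coefficients to these (and the overall shape) gives p.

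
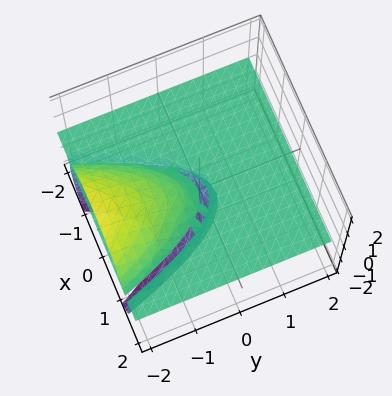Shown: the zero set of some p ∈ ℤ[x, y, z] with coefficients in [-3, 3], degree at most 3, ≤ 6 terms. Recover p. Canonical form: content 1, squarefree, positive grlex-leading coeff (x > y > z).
1. deg p = 3. No degree-2 surface has this shape.
2. Checking where it meets the axes: the visible y-axis segment lies entirely on the surface; every point of the x-axis in the box is on the surface.
3. Putting this together gives p.

3*x^2*z + 2*z^3 + 3*y*z + 3*z^2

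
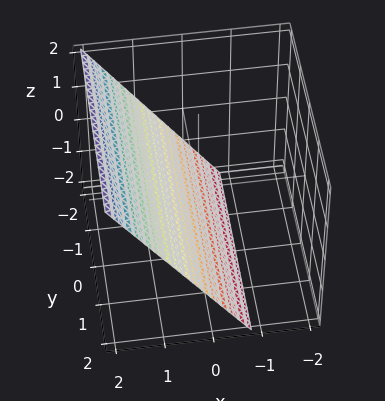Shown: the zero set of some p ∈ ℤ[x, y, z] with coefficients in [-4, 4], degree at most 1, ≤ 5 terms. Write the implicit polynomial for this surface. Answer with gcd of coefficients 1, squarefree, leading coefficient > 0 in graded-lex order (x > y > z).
3*x - 2*z - 2

1. The degree is 1 — every cross-section is a straight line — this is a plane.
2. Reading off the gridlines: it misses every integer gridline on the y-axis; it crosses the z-axis at the gridline z = -1.
3. The integer polynomial consistent with all of this is the stated p.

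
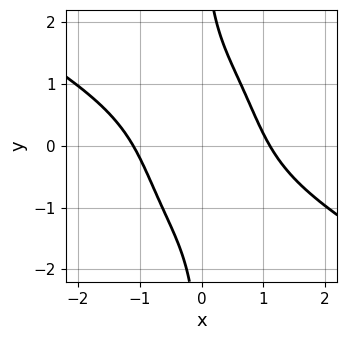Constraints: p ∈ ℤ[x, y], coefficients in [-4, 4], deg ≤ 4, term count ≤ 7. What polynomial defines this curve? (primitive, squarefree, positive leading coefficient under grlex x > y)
2*x^4 + 3*x^3*y + x*y^3 + 2*x*y - 3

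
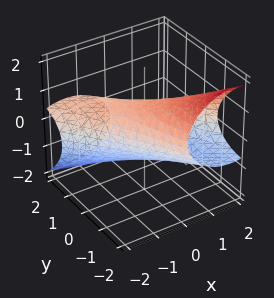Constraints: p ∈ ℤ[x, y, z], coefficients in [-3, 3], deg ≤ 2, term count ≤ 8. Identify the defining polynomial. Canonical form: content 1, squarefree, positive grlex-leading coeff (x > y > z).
1. Degree: the shape is more complex than any degree-1 surface, so deg p = 2.
2. Checking where it meets the axes: the z-axis gridline crossings are at z ∈ {-1, 1}.
3. These observations pin down the coefficients.

2*x^2 + 3*x*y + y^2 + 2*y*z + 3*z^2 - 3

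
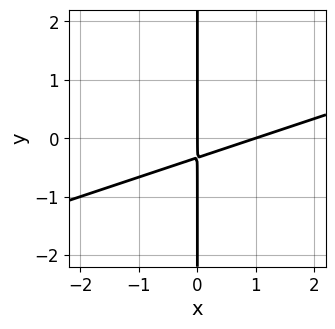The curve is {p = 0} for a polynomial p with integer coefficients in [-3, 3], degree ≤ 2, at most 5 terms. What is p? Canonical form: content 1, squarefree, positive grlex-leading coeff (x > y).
(a) The degree is 2 — no degree-1 curve has this shape.
(b) From the visible intercepts: among the integer gridlines, it crosses the x-axis at x ∈ {0, 1}; every point of the y-axis in the box is on the curve.
(c) Together with the visible shape, these determine p as stated.

x^2 - 3*x*y - x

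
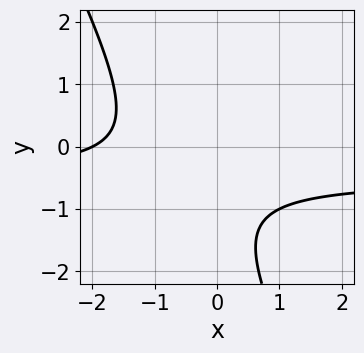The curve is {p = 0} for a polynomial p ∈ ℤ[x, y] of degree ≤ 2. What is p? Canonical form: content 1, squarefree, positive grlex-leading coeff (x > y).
2*x*y + y^2 + x + 2*y + 2

(a) The degree is 2 — no degree-1 curve has this shape.
(b) Against the integer gridlines: no y-intercept at any integer in the box; it meets the x-axis at x = -2 (among the integer gridlines).
(c) Putting this together gives p.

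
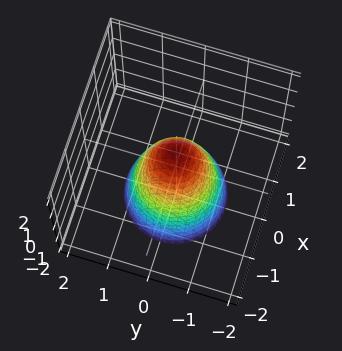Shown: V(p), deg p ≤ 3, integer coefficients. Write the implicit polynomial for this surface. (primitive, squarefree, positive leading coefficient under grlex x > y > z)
2*x^2 + 2*y^2 + z - 1

The degree is 2 — a generic line meets the surface in up to 2 points.
Symmetries: rotational symmetry about the z-axis ⇒ p depends on x, y only through x² + y².
Against the integer gridlines: it crosses the z-axis at the gridline z = 1; a circular section at z = -2 has radius between 1 and 2.
Matching integer coefficients to the picture gives p.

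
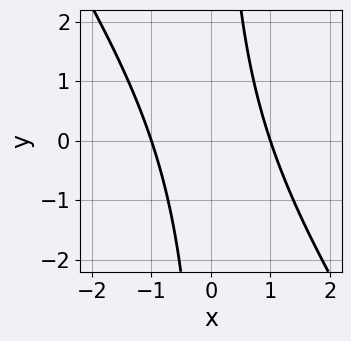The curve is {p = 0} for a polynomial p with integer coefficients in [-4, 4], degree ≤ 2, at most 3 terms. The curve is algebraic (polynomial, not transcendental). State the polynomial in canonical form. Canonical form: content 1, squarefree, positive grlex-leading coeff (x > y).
3*x^2 + 2*x*y - 3

First, degree: no degree-1 curve has this shape, so deg p = 2.
Then, against the integer gridlines: among the integer gridlines, it crosses the x-axis at x ∈ {-1, 1}; the curve avoids every integer y-axis point in the box.
Finally, fitting integer coefficients to these (and the overall shape) gives p.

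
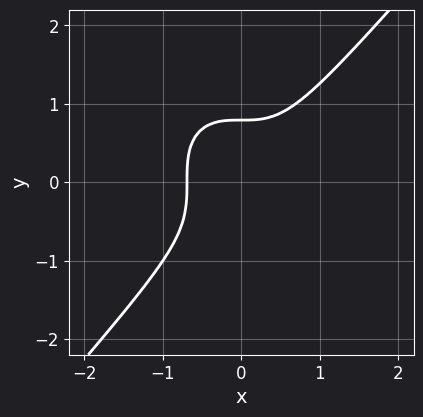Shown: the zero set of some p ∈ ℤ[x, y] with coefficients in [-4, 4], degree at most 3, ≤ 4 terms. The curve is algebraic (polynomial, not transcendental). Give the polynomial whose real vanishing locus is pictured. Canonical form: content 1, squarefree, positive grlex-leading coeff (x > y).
1. The degree is 3 — the shape is more complex than any degree-2 curve.
2. The integer polynomial consistent with all of this is the stated p.

3*x^3 - 2*y^3 + 1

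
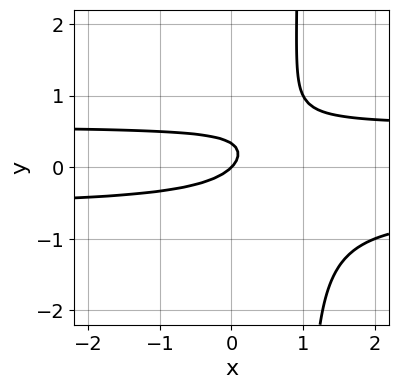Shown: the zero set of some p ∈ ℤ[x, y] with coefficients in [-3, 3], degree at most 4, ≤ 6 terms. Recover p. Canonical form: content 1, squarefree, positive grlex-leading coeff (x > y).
3*x*y^2 - 3*y^2 - x + y

1. The degree is 3 — no degree-2 curve has this shape.
2. From the visible intercepts: one x-axis crossing is at x = 0; one y-axis crossing is at y = 0.
3. Fitting integer coefficients to these (and the overall shape) gives p.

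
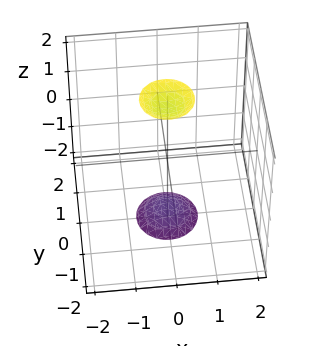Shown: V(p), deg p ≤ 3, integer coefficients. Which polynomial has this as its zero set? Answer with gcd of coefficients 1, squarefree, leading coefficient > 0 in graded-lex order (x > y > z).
3*x^2 + 3*y^2 - z^2 + 3

The picture has 2 separate pieces.
The degree is 2 — two separate bowl-shaped sheets opening away from each other; a quadric.
Symmetries: mirror symmetry z ↦ −z ⇒ only even powers of z; the surface is invariant under rotation about z: p = q(x² + y², z).
Observable constraints: it misses every integer gridline on the x-axis; no y-intercept at any integer in the box; a circular section at z = -2 has radius between 0 and 1.
Together with the visible shape, these determine p as stated.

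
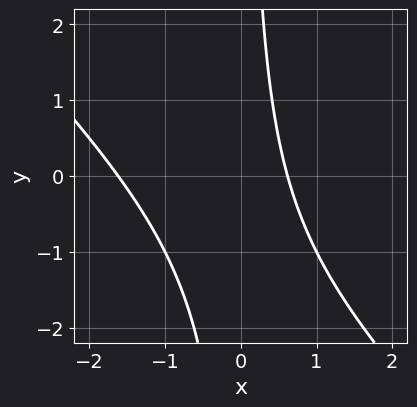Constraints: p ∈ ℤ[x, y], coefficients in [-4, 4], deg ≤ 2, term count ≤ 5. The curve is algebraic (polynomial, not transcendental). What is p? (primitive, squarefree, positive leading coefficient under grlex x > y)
1. deg p = 2. The shape is more complex than any degree-1 curve.
2. From the visible intercepts: the curve avoids every integer y-axis point in the box.
3. Putting this together gives p.

x^2 + x*y + x - 1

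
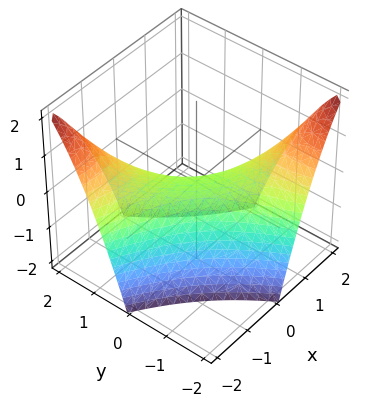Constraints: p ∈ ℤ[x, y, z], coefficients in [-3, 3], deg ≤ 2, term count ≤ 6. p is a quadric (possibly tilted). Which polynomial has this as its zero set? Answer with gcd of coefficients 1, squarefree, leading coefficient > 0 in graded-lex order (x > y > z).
x^2 + 3*x*y + y^2 + 2*z

First, deg p = 2. No degree-1 surface has this shape.
Then, from the visible intercepts: it meets the x-axis at x = 0 (among the integer gridlines); it meets the z-axis at z = 0 (among the integer gridlines); it meets the y-axis at y = 0 (among the integer gridlines).
Finally, together with the visible shape, these determine p as stated.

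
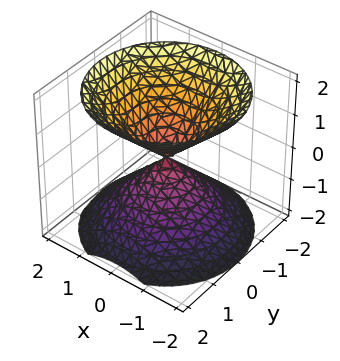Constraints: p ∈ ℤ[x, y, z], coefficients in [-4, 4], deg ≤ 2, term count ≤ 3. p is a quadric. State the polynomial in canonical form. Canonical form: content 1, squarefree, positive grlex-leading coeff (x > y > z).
(a) I count 2 distinct pieces. Treating them together as one polynomial.
(b) Degree: two nappes meeting at a single point; a quadric, so deg p = 2.
(c) Symmetry: the z-axis is an axis of rotation, so x and y enter only as x² + y²; it's symmetric under z → −z, forcing even powers of z.
(d) Against the integer gridlines: a circular section at z = 1 has radius exactly 1; it crosses the x-axis at the gridline x = 0; one z-axis crossing is at z = 0; it crosses the y-axis at the gridline y = 0.
(e) These observations pin down the coefficients.

x^2 + y^2 - z^2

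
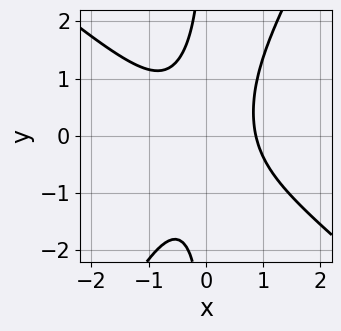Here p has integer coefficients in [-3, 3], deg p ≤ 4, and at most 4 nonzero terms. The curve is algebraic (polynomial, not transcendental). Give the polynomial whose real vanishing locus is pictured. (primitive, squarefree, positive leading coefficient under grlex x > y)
3*x^3 + 2*x^2*y - 2*x*y^2 - 2

1. deg p = 3. The shape is more complex than any degree-2 curve.
2. Observable constraints: no y-intercept at any integer in the box.
3. The integer polynomial consistent with all of this is the stated p.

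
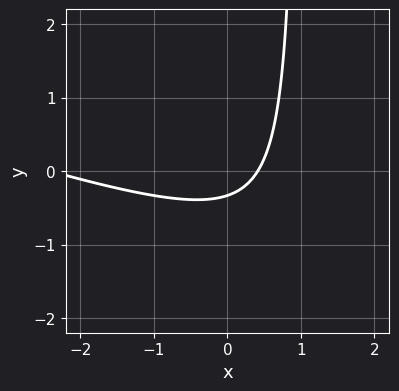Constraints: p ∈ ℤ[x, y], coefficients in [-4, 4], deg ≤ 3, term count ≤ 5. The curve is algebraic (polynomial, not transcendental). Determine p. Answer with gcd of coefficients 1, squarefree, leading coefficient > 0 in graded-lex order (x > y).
x^2 + 3*x*y + 2*x - 3*y - 1

Degree: the shape is more complex than any degree-1 curve, so deg p = 2.
The integer polynomial consistent with all of this is the stated p.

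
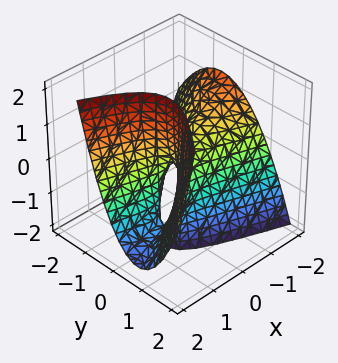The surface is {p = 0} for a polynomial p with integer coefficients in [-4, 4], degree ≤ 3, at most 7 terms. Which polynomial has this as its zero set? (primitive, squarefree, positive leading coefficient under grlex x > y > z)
x^2 + 2*x*y + 2*x*z - 3*y^2 - z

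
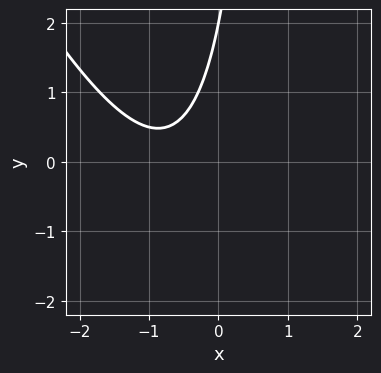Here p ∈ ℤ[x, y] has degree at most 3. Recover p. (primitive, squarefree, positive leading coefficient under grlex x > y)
First, deg p = 2. No degree-1 curve has this shape.
Then, reading off the gridlines: it crosses the y-axis at the gridline y = 2; it misses every integer gridline on the x-axis.
Finally, putting this together gives p.

2*x^2 + x*y + 3*x - y + 2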